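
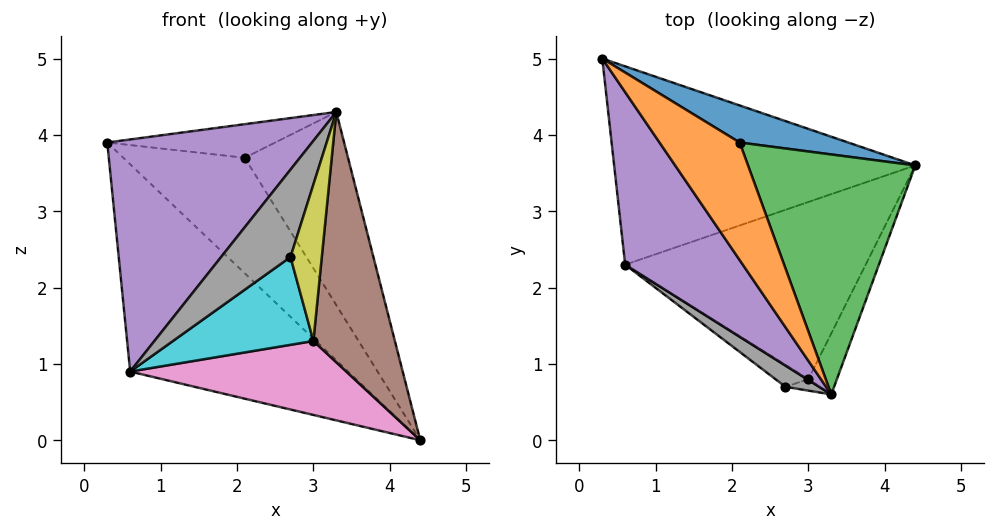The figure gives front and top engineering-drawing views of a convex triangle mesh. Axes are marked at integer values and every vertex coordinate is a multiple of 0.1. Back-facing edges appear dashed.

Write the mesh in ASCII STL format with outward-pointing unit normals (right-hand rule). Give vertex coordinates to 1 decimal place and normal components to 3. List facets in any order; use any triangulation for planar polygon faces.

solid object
 facet normal 0.524 0.811 0.260
  outer loop
   vertex 2.1 3.9 3.7
   vertex 4.4 3.6 0.0
   vertex 0.3 5.0 3.9
  endloop
 endfacet
 facet normal 0.265 0.265 0.927
  outer loop
   vertex 2.1 3.9 3.7
   vertex 0.3 5.0 3.9
   vertex 3.3 0.6 4.3
  endloop
 endfacet
 facet normal 0.800 0.376 0.467
  outer loop
   vertex 2.1 3.9 3.7
   vertex 3.3 0.6 4.3
   vertex 4.4 3.6 0.0
  endloop
 endfacet
 facet normal -0.380 0.668 -0.639
  outer loop
   vertex 0.6 2.3 0.9
   vertex 0.3 5.0 3.9
   vertex 4.4 3.6 0.0
  endloop
 endfacet
 facet normal -0.782 -0.500 0.372
  outer loop
   vertex 0.6 2.3 0.9
   vertex 3.3 0.6 4.3
   vertex 0.3 5.0 3.9
  endloop
 endfacet
 facet normal 0.865 -0.488 -0.119
  outer loop
   vertex 3.0 0.8 1.3
   vertex 4.4 3.6 0.0
   vertex 3.3 0.6 4.3
  endloop
 endfacet
 facet normal -0.087 -0.384 -0.919
  outer loop
   vertex 3.0 0.8 1.3
   vertex 0.6 2.3 0.9
   vertex 4.4 3.6 0.0
  endloop
 endfacet
 facet normal -0.673 -0.719 0.175
  outer loop
   vertex 2.7 0.7 2.4
   vertex 3.3 0.6 4.3
   vertex 0.6 2.3 0.9
  endloop
 endfacet
 facet normal 0.065 -0.995 -0.073
  outer loop
   vertex 2.7 0.7 2.4
   vertex 3.0 0.8 1.3
   vertex 3.3 0.6 4.3
  endloop
 endfacet
 facet normal -0.493 -0.844 -0.211
  outer loop
   vertex 2.7 0.7 2.4
   vertex 0.6 2.3 0.9
   vertex 3.0 0.8 1.3
  endloop
 endfacet
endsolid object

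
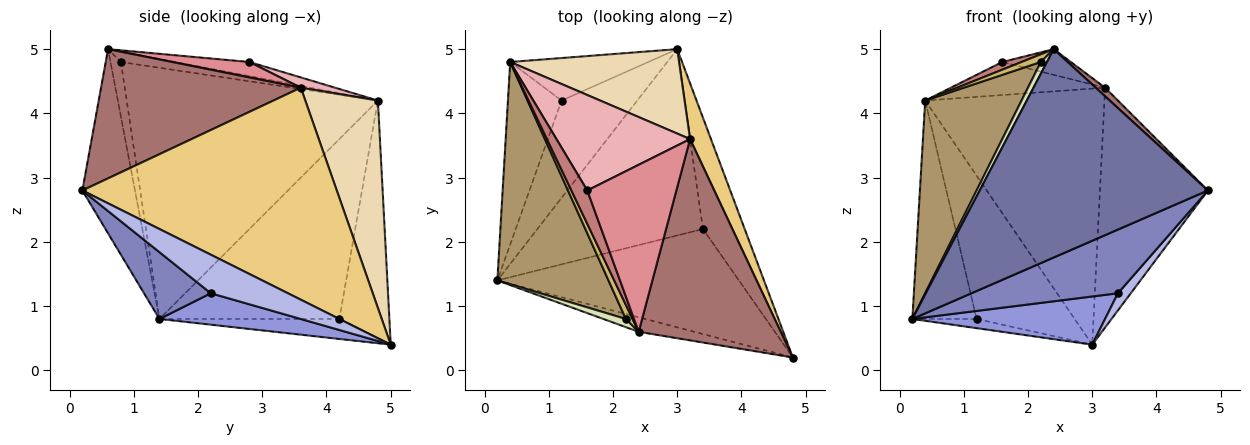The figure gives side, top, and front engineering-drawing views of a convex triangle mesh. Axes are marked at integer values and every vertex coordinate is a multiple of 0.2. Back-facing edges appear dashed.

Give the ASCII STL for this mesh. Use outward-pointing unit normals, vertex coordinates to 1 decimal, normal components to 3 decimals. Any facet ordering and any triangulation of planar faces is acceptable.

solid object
 facet normal -0.224 -0.972 -0.068
  outer loop
   vertex 2.4 0.6 5.0
   vertex 0.2 1.4 0.8
   vertex 4.8 0.2 2.8
  endloop
 endfacet
 facet normal 0.230 -0.505 -0.832
  outer loop
   vertex 3.4 2.2 1.2
   vertex 4.8 0.2 2.8
   vertex 0.2 1.4 0.8
  endloop
 endfacet
 facet normal 0.181 -0.246 -0.952
  outer loop
   vertex 3.4 2.2 1.2
   vertex 0.2 1.4 0.8
   vertex 3.0 5.0 0.4
  endloop
 endfacet
 facet normal 0.674 -0.112 -0.730
  outer loop
   vertex 3.4 2.2 1.2
   vertex 3.0 5.0 0.4
   vertex 4.8 0.2 2.8
  endloop
 endfacet
 facet normal -0.254 0.091 -0.963
  outer loop
   vertex 1.2 4.2 0.8
   vertex 3.0 5.0 0.4
   vertex 0.2 1.4 0.8
  endloop
 endfacet
 facet normal -0.907 0.324 -0.270
  outer loop
   vertex 1.2 4.2 0.8
   vertex 0.2 1.4 0.8
   vertex 0.4 4.8 4.2
  endloop
 endfacet
 facet normal -0.439 0.861 -0.255
  outer loop
   vertex 1.2 4.2 0.8
   vertex 0.4 4.8 4.2
   vertex 3.0 5.0 0.4
  endloop
 endfacet
 facet normal -0.812 -0.478 0.334
  outer loop
   vertex 2.2 0.8 4.8
   vertex 0.2 1.4 0.8
   vertex 2.4 0.6 5.0
  endloop
 endfacet
 facet normal -0.863 -0.331 0.382
  outer loop
   vertex 2.2 0.8 4.8
   vertex 0.4 4.8 4.2
   vertex 0.2 1.4 0.8
  endloop
 endfacet
 facet normal -0.805 -0.284 0.521
  outer loop
   vertex 2.2 0.8 4.8
   vertex 2.4 0.6 5.0
   vertex 0.4 4.8 4.2
  endloop
 endfacet
 facet normal 0.917 0.389 0.090
  outer loop
   vertex 3.2 3.6 4.4
   vertex 4.8 0.2 2.8
   vertex 3.0 5.0 0.4
  endloop
 endfacet
 facet normal 0.359 0.886 0.292
  outer loop
   vertex 3.2 3.6 4.4
   vertex 3.0 5.0 0.4
   vertex 0.4 4.8 4.2
  endloop
 endfacet
 facet normal 0.673 -0.031 0.739
  outer loop
   vertex 3.2 3.6 4.4
   vertex 2.4 0.6 5.0
   vertex 4.8 0.2 2.8
  endloop
 endfacet
 facet normal -0.653 -0.170 0.738
  outer loop
   vertex 1.6 2.8 4.8
   vertex 0.4 4.8 4.2
   vertex 2.4 0.6 5.0
  endloop
 endfacet
 facet normal 0.169 0.150 0.974
  outer loop
   vertex 1.6 2.8 4.8
   vertex 2.4 0.6 5.0
   vertex 3.2 3.6 4.4
  endloop
 endfacet
 facet normal 0.072 0.326 0.942
  outer loop
   vertex 1.6 2.8 4.8
   vertex 3.2 3.6 4.4
   vertex 0.4 4.8 4.2
  endloop
 endfacet
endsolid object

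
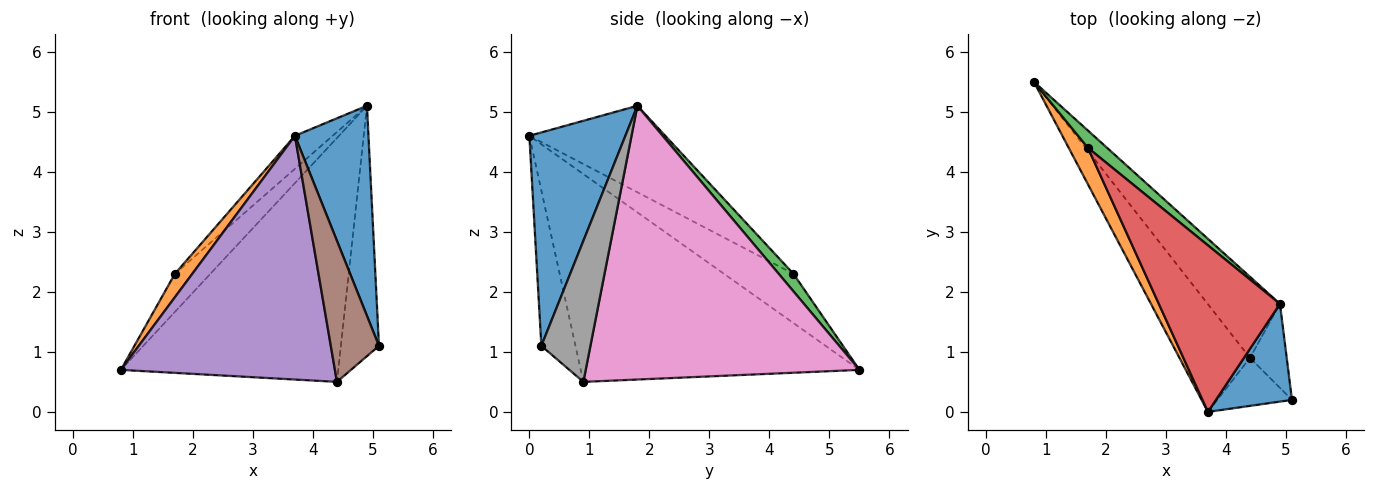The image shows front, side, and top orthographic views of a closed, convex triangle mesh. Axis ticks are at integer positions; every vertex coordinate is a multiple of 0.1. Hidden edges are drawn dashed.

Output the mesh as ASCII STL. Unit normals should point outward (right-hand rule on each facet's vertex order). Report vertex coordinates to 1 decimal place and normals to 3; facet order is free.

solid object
 facet normal 0.764 -0.585 0.272
  outer loop
   vertex 4.9 1.8 5.1
   vertex 3.7 0.0 4.6
   vertex 5.1 0.2 1.1
  endloop
 endfacet
 facet normal -0.907 -0.227 0.354
  outer loop
   vertex 1.7 4.4 2.3
   vertex 0.8 5.5 0.7
   vertex 3.7 0.0 4.6
  endloop
 endfacet
 facet normal 0.354 0.852 0.387
  outer loop
   vertex 1.7 4.4 2.3
   vertex 4.9 1.8 5.1
   vertex 0.8 5.5 0.7
  endloop
 endfacet
 facet normal -0.574 0.159 0.803
  outer loop
   vertex 1.7 4.4 2.3
   vertex 3.7 0.0 4.6
   vertex 4.9 1.8 5.1
  endloop
 endfacet
 facet normal -0.766 -0.588 -0.260
  outer loop
   vertex 4.4 0.9 0.5
   vertex 3.7 0.0 4.6
   vertex 0.8 5.5 0.7
  endloop
 endfacet
 facet normal -0.557 -0.786 -0.268
  outer loop
   vertex 4.4 0.9 0.5
   vertex 5.1 0.2 1.1
   vertex 3.7 0.0 4.6
  endloop
 endfacet
 facet normal 0.767 0.609 -0.203
  outer loop
   vertex 4.4 0.9 0.5
   vertex 0.8 5.5 0.7
   vertex 4.9 1.8 5.1
  endloop
 endfacet
 facet normal 0.774 0.601 -0.202
  outer loop
   vertex 4.4 0.9 0.5
   vertex 4.9 1.8 5.1
   vertex 5.1 0.2 1.1
  endloop
 endfacet
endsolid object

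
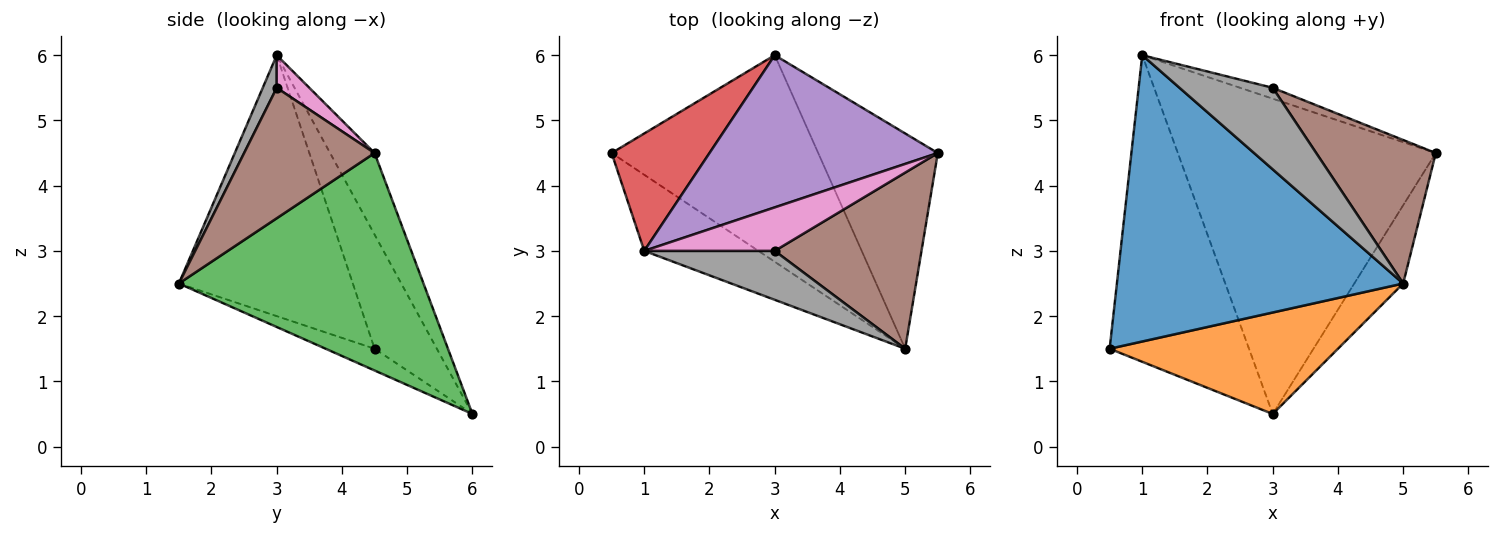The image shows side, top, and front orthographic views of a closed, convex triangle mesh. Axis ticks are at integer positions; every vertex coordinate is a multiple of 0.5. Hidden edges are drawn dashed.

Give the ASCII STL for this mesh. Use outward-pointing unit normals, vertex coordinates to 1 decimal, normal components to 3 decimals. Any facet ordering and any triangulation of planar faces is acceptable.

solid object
 facet normal -0.506 -0.833 -0.222
  outer loop
   vertex 1.0 3.0 6.0
   vertex 0.5 4.5 1.5
   vertex 5.0 1.5 2.5
  endloop
 endfacet
 facet normal -0.094 -0.439 -0.894
  outer loop
   vertex 3.0 6.0 0.5
   vertex 5.0 1.5 2.5
   vertex 0.5 4.5 1.5
  endloop
 endfacet
 facet normal 0.863 0.173 -0.475
  outer loop
   vertex 3.0 6.0 0.5
   vertex 5.5 4.5 4.5
   vertex 5.0 1.5 2.5
  endloop
 endfacet
 facet normal -0.385 0.862 0.330
  outer loop
   vertex 3.0 6.0 0.5
   vertex 0.5 4.5 1.5
   vertex 1.0 3.0 6.0
  endloop
 endfacet
 facet normal -0.153 0.890 0.430
  outer loop
   vertex 3.0 6.0 0.5
   vertex 1.0 3.0 6.0
   vertex 5.5 4.5 4.5
  endloop
 endfacet
 facet normal 0.567 -0.520 0.638
  outer loop
   vertex 3.0 3.0 5.5
   vertex 5.0 1.5 2.5
   vertex 5.5 4.5 4.5
  endloop
 endfacet
 facet normal 0.236 0.236 0.943
  outer loop
   vertex 3.0 3.0 5.5
   vertex 5.5 4.5 4.5
   vertex 1.0 3.0 6.0
  endloop
 endfacet
 facet normal 0.128 -0.850 0.510
  outer loop
   vertex 3.0 3.0 5.5
   vertex 1.0 3.0 6.0
   vertex 5.0 1.5 2.5
  endloop
 endfacet
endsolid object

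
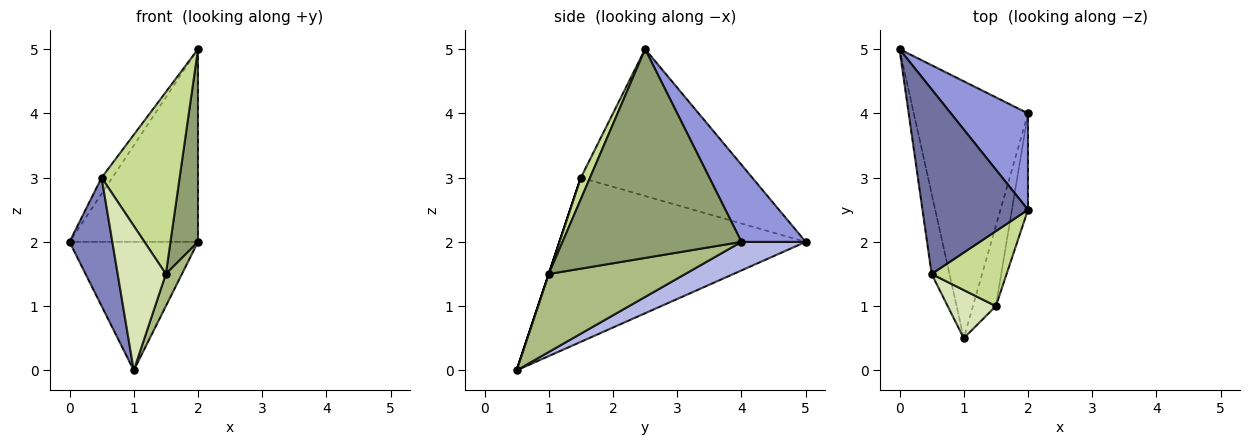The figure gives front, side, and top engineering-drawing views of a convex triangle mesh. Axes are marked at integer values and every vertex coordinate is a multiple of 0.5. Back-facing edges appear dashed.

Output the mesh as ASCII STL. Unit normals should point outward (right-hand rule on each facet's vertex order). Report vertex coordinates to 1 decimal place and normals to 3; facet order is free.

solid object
 facet normal -0.811 0.051 0.583
  outer loop
   vertex 0.5 1.5 3.0
   vertex 2.0 2.5 5.0
   vertex 0.0 5.0 2.0
  endloop
 endfacet
 facet normal -0.980 -0.170 -0.106
  outer loop
   vertex 0.5 1.5 3.0
   vertex 0.0 5.0 2.0
   vertex 1.0 0.5 0.0
  endloop
 endfacet
 facet normal 0.408 0.816 0.408
  outer loop
   vertex 2.0 4.0 2.0
   vertex 0.0 5.0 2.0
   vertex 2.0 2.5 5.0
  endloop
 endfacet
 facet normal 0.218 0.436 -0.873
  outer loop
   vertex 2.0 4.0 2.0
   vertex 1.0 0.5 0.0
   vertex 0.0 5.0 2.0
  endloop
 endfacet
 facet normal 0.986 -0.152 -0.076
  outer loop
   vertex 1.5 1.0 1.5
   vertex 2.0 4.0 2.0
   vertex 2.0 2.5 5.0
  endloop
 endfacet
 facet normal 0.953 -0.112 -0.280
  outer loop
   vertex 1.5 1.0 1.5
   vertex 1.0 0.5 0.0
   vertex 2.0 4.0 2.0
  endloop
 endfacet
 facet normal 0.108 -0.919 0.379
  outer loop
   vertex 1.5 1.0 1.5
   vertex 2.0 2.5 5.0
   vertex 0.5 1.5 3.0
  endloop
 endfacet
 facet normal 0.000 -0.949 0.316
  outer loop
   vertex 1.5 1.0 1.5
   vertex 0.5 1.5 3.0
   vertex 1.0 0.5 0.0
  endloop
 endfacet
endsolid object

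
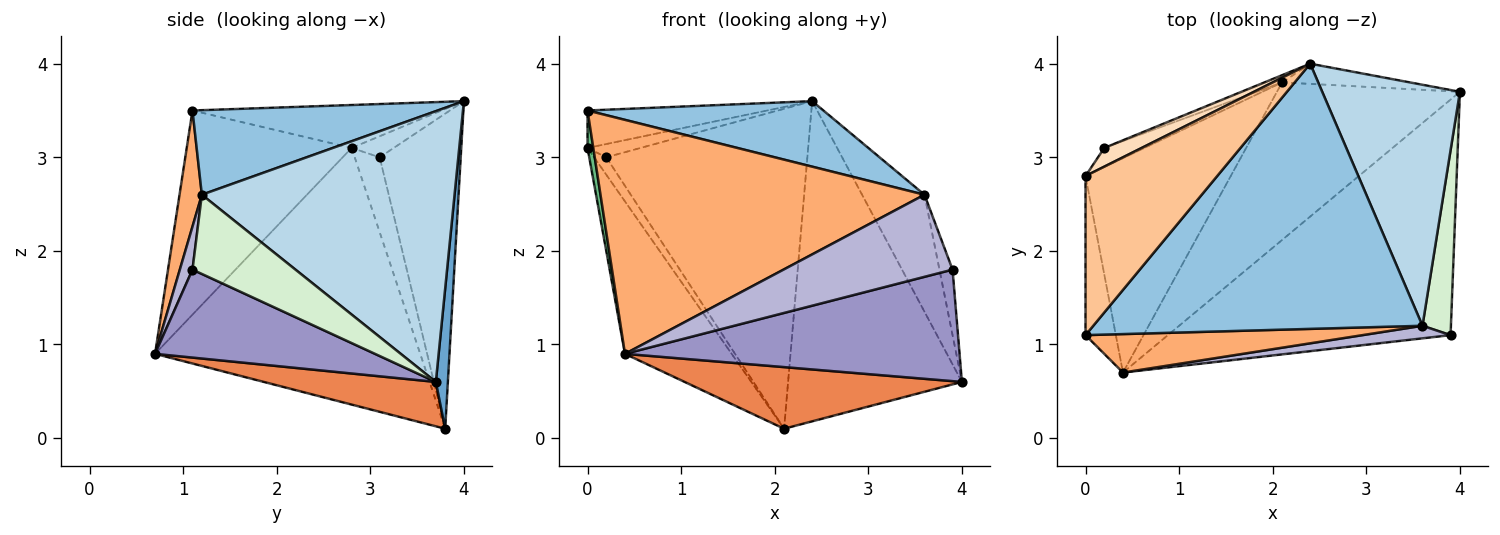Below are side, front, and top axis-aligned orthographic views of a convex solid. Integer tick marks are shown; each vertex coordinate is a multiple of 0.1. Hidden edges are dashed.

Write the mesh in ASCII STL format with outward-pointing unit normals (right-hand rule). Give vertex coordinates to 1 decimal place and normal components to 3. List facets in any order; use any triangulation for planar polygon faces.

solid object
 facet normal 0.069 0.996 -0.063
  outer loop
   vertex 2.1 3.8 0.1
   vertex 2.4 4.0 3.6
   vertex 4.0 3.7 0.6
  endloop
 endfacet
 facet normal 0.242 -0.233 0.942
  outer loop
   vertex 3.6 1.2 2.6
   vertex 2.4 4.0 3.6
   vertex 0.0 1.1 3.5
  endloop
 endfacet
 facet normal 0.870 0.215 0.443
  outer loop
   vertex 3.6 1.2 2.6
   vertex 4.0 3.7 0.6
   vertex 2.4 4.0 3.6
  endloop
 endfacet
 facet normal -0.374 0.927 -0.021
  outer loop
   vertex 0.2 3.1 3.0
   vertex 2.4 4.0 3.6
   vertex 2.1 3.8 0.1
  endloop
 endfacet
 facet normal 0.220 -0.355 -0.908
  outer loop
   vertex 0.4 0.7 0.9
   vertex 2.1 3.8 0.1
   vertex 4.0 3.7 0.6
  endloop
 endfacet
 facet normal 0.068 -0.984 0.162
  outer loop
   vertex 0.4 0.7 0.9
   vertex 3.6 1.2 2.6
   vertex 0.0 1.1 3.5
  endloop
 endfacet
 facet normal -0.302 0.218 0.928
  outer loop
   vertex 0.0 2.8 3.1
   vertex 0.0 1.1 3.5
   vertex 2.4 4.0 3.6
  endloop
 endfacet
 facet normal -0.417 0.525 0.742
  outer loop
   vertex 0.0 2.8 3.1
   vertex 2.4 4.0 3.6
   vertex 0.2 3.1 3.0
  endloop
 endfacet
 facet normal -0.989 -0.035 -0.147
  outer loop
   vertex 0.0 2.8 3.1
   vertex 0.4 0.7 0.9
   vertex 0.0 1.1 3.5
  endloop
 endfacet
 facet normal -0.809 0.395 -0.435
  outer loop
   vertex 0.0 2.8 3.1
   vertex 0.2 3.1 3.0
   vertex 2.1 3.8 0.1
  endloop
 endfacet
 facet normal -0.821 0.330 -0.465
  outer loop
   vertex 0.0 2.8 3.1
   vertex 2.1 3.8 0.1
   vertex 0.4 0.7 0.9
  endloop
 endfacet
 facet normal 0.934 0.119 0.336
  outer loop
   vertex 3.9 1.1 1.8
   vertex 4.0 3.7 0.6
   vertex 3.6 1.2 2.6
  endloop
 endfacet
 facet normal 0.271 -0.412 -0.870
  outer loop
   vertex 3.9 1.1 1.8
   vertex 0.4 0.7 0.9
   vertex 4.0 3.7 0.6
  endloop
 endfacet
 facet normal 0.074 -0.986 0.151
  outer loop
   vertex 3.9 1.1 1.8
   vertex 3.6 1.2 2.6
   vertex 0.4 0.7 0.9
  endloop
 endfacet
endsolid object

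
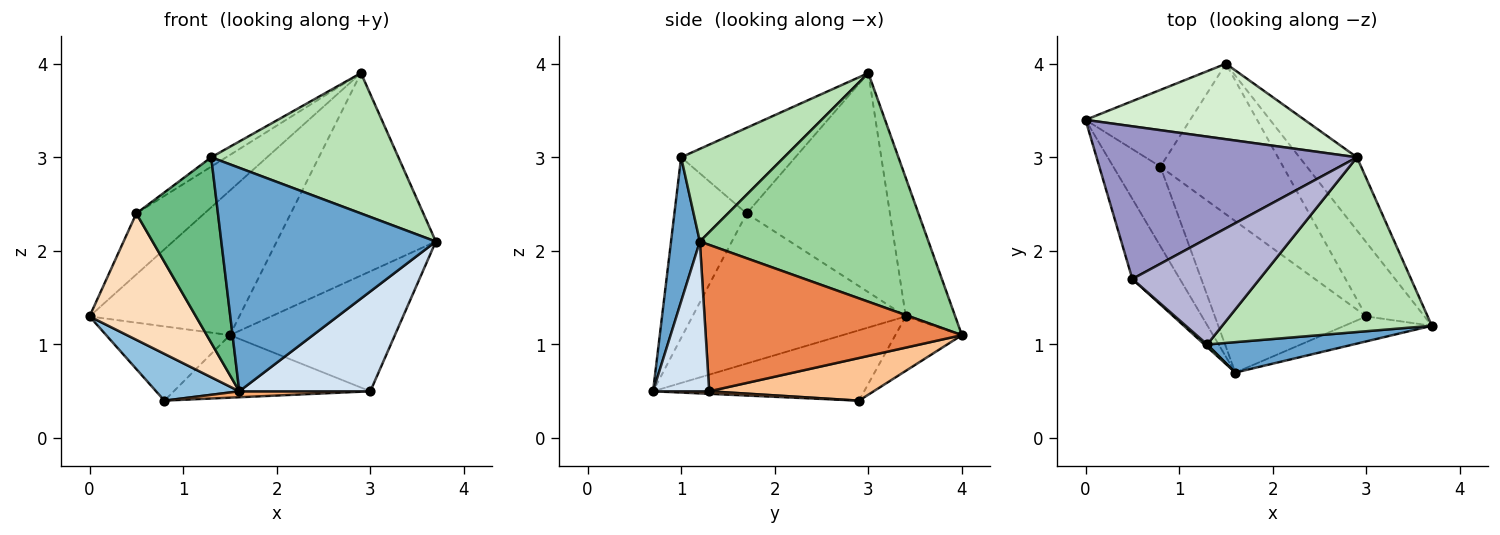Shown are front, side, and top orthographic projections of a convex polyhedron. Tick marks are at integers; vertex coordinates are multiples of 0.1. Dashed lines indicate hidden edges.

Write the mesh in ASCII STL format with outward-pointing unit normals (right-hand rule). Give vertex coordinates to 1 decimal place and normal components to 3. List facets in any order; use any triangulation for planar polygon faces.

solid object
 facet normal 0.132 -0.982 0.134
  outer loop
   vertex 1.3 1.0 3.0
   vertex 1.6 0.7 0.5
   vertex 3.7 1.2 2.1
  endloop
 endfacet
 facet normal -0.790 -0.311 -0.529
  outer loop
   vertex 0.8 2.9 0.4
   vertex 1.6 0.7 0.5
   vertex 0.0 3.4 1.3
  endloop
 endfacet
 facet normal -0.350 0.651 -0.673
  outer loop
   vertex 0.8 2.9 0.4
   vertex 0.0 3.4 1.3
   vertex 1.5 4.0 1.1
  endloop
 endfacet
 facet normal 0.384 -0.896 -0.224
  outer loop
   vertex 3.0 1.3 0.5
   vertex 3.7 1.2 2.1
   vertex 1.6 0.7 0.5
  endloop
 endfacet
 facet normal 0.797 0.513 -0.317
  outer loop
   vertex 3.0 1.3 0.5
   vertex 1.5 4.0 1.1
   vertex 3.7 1.2 2.1
  endloop
 endfacet
 facet normal 0.017 -0.039 -0.999
  outer loop
   vertex 3.0 1.3 0.5
   vertex 1.6 0.7 0.5
   vertex 0.8 2.9 0.4
  endloop
 endfacet
 facet normal 0.306 0.365 -0.879
  outer loop
   vertex 3.0 1.3 0.5
   vertex 0.8 2.9 0.4
   vertex 1.5 4.0 1.1
  endloop
 endfacet
 facet normal -0.861 -0.430 -0.272
  outer loop
   vertex 0.5 1.7 2.4
   vertex 0.0 3.4 1.3
   vertex 1.6 0.7 0.5
  endloop
 endfacet
 facet normal -0.663 -0.749 0.010
  outer loop
   vertex 0.5 1.7 2.4
   vertex 1.6 0.7 0.5
   vertex 1.3 1.0 3.0
  endloop
 endfacet
 facet normal 0.804 0.559 -0.202
  outer loop
   vertex 2.9 3.0 3.9
   vertex 3.7 1.2 2.1
   vertex 1.5 4.0 1.1
  endloop
 endfacet
 facet normal 0.326 -0.592 0.737
  outer loop
   vertex 2.9 3.0 3.9
   vertex 1.3 1.0 3.0
   vertex 3.7 1.2 2.1
  endloop
 endfacet
 facet normal -0.281 0.851 0.444
  outer loop
   vertex 2.9 3.0 3.9
   vertex 1.5 4.0 1.1
   vertex 0.0 3.4 1.3
  endloop
 endfacet
 facet normal -0.616 0.292 0.732
  outer loop
   vertex 2.9 3.0 3.9
   vertex 0.0 3.4 1.3
   vertex 0.5 1.7 2.4
  endloop
 endfacet
 facet normal -0.557 0.073 0.827
  outer loop
   vertex 2.9 3.0 3.9
   vertex 0.5 1.7 2.4
   vertex 1.3 1.0 3.0
  endloop
 endfacet
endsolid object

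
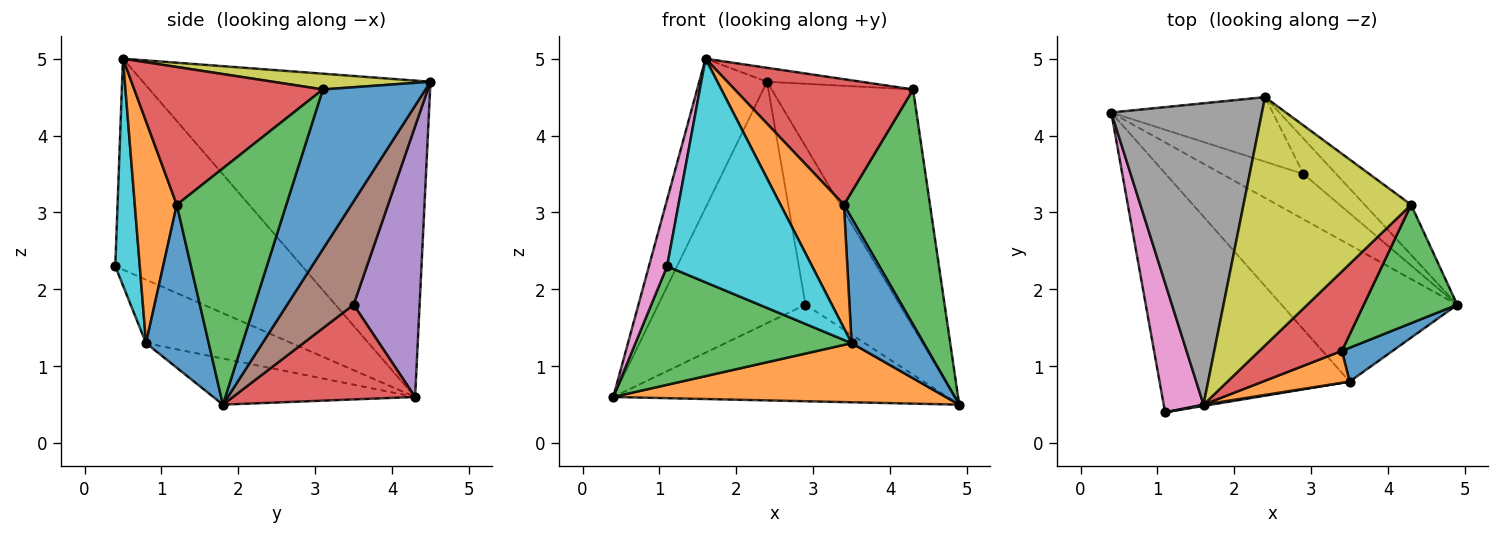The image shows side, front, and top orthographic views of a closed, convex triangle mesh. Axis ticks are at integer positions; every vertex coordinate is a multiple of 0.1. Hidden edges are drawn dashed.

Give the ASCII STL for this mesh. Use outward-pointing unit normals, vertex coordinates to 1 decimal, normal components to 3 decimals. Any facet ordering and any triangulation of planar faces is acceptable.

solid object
 facet normal 0.579 0.798 -0.168
  outer loop
   vertex 4.3 3.1 4.6
   vertex 4.9 1.8 0.5
   vertex 2.4 4.5 4.7
  endloop
 endfacet
 facet normal -0.234 -0.386 -0.892
  outer loop
   vertex 3.5 0.8 1.3
   vertex 0.4 4.3 0.6
   vertex 4.9 1.8 0.5
  endloop
 endfacet
 facet normal -0.287 -0.426 -0.858
  outer loop
   vertex 3.5 0.8 1.3
   vertex 1.1 0.4 2.3
   vertex 0.4 4.3 0.6
  endloop
 endfacet
 facet normal 0.443 0.812 -0.381
  outer loop
   vertex 2.9 3.5 1.8
   vertex 4.9 1.8 0.5
   vertex 0.4 4.3 0.6
  endloop
 endfacet
 facet normal 0.397 0.886 -0.237
  outer loop
   vertex 2.9 3.5 1.8
   vertex 0.4 4.3 0.6
   vertex 2.4 4.5 4.7
  endloop
 endfacet
 facet normal 0.567 0.804 -0.180
  outer loop
   vertex 2.9 3.5 1.8
   vertex 2.4 4.5 4.7
   vertex 4.9 1.8 0.5
  endloop
 endfacet
 facet normal -0.978 -0.095 0.185
  outer loop
   vertex 1.6 0.5 5.0
   vertex 0.4 4.3 0.6
   vertex 1.1 0.4 2.3
  endloop
 endfacet
 facet normal -0.883 0.208 0.421
  outer loop
   vertex 1.6 0.5 5.0
   vertex 2.4 4.5 4.7
   vertex 0.4 4.3 0.6
  endloop
 endfacet
 facet normal 0.093 0.056 0.994
  outer loop
   vertex 1.6 0.5 5.0
   vertex 4.3 3.1 4.6
   vertex 2.4 4.5 4.7
  endloop
 endfacet
 facet normal 0.167 -0.986 0.006
  outer loop
   vertex 1.6 0.5 5.0
   vertex 1.1 0.4 2.3
   vertex 3.5 0.8 1.3
  endloop
 endfacet
 facet normal 0.643 -0.740 0.200
  outer loop
   vertex 3.4 1.2 3.1
   vertex 3.5 0.8 1.3
   vertex 4.9 1.8 0.5
  endloop
 endfacet
 facet normal 0.540 -0.815 0.211
  outer loop
   vertex 3.4 1.2 3.1
   vertex 1.6 0.5 5.0
   vertex 3.5 0.8 1.3
  endloop
 endfacet
 facet normal 0.751 -0.590 0.297
  outer loop
   vertex 3.4 1.2 3.1
   vertex 4.9 1.8 0.5
   vertex 4.3 3.1 4.6
  endloop
 endfacet
 facet normal 0.666 -0.630 0.399
  outer loop
   vertex 3.4 1.2 3.1
   vertex 4.3 3.1 4.6
   vertex 1.6 0.5 5.0
  endloop
 endfacet
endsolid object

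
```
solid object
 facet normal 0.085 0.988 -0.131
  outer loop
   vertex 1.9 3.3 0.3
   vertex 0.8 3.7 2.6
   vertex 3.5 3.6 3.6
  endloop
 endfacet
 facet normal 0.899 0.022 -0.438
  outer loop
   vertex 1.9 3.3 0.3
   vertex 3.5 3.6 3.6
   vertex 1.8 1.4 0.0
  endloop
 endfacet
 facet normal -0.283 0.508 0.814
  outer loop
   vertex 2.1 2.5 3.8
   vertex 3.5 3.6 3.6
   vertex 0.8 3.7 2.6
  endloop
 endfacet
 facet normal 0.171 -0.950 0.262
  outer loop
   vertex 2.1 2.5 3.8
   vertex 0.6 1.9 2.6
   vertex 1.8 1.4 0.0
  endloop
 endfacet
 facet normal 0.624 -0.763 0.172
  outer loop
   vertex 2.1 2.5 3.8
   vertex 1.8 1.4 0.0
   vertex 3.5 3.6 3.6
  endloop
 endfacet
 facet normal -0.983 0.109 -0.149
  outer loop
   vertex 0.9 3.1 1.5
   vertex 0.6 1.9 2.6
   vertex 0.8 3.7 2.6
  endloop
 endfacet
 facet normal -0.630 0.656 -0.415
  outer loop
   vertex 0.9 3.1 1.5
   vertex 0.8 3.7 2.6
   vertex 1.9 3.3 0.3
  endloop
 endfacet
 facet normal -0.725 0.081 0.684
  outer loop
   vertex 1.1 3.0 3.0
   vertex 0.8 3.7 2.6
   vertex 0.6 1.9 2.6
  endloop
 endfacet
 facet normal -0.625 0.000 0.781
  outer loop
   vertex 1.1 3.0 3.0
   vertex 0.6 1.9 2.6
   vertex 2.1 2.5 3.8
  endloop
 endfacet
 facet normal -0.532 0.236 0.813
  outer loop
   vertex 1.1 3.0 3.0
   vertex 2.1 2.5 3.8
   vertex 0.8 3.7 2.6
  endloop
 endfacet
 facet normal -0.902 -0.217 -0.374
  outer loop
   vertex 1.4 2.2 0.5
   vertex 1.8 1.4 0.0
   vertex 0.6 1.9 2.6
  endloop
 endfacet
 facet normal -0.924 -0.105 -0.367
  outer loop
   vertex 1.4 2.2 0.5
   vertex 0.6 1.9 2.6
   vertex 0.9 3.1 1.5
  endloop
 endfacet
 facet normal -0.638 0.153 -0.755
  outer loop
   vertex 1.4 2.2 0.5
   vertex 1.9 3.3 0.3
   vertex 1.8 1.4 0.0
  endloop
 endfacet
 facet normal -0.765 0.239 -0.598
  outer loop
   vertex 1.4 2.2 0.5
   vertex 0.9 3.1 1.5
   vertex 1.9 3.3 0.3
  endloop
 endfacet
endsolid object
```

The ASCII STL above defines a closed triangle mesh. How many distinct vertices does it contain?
9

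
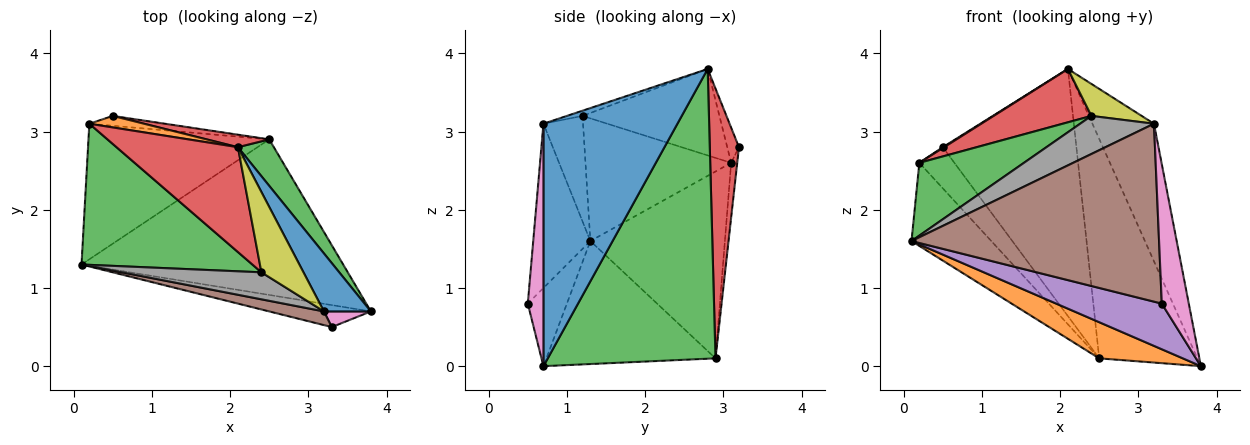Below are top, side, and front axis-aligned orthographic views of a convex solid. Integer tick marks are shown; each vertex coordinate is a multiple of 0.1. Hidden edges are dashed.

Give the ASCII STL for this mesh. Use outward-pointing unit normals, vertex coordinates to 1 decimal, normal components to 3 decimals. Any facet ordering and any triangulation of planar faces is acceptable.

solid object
 facet normal 0.895 0.411 0.173
  outer loop
   vertex 3.2 0.7 3.1
   vertex 3.8 0.7 0.0
   vertex 2.1 2.8 3.8
  endloop
 endfacet
 facet normal -0.416 -0.206 -0.886
  outer loop
   vertex 2.5 2.9 0.1
   vertex 3.8 0.7 0.0
   vertex 0.1 1.3 1.6
  endloop
 endfacet
 facet normal 0.858 0.502 0.106
  outer loop
   vertex 2.5 2.9 0.1
   vertex 2.1 2.8 3.8
   vertex 3.8 0.7 0.0
  endloop
 endfacet
 facet normal 0.213 0.976 0.049
  outer loop
   vertex 2.5 2.9 0.1
   vertex 0.5 3.2 2.8
   vertex 2.1 2.8 3.8
  endloop
 endfacet
 facet normal -0.317 -0.855 -0.412
  outer loop
   vertex 3.3 0.5 0.8
   vertex 0.1 1.3 1.6
   vertex 3.8 0.7 0.0
  endloop
 endfacet
 facet normal -0.224 -0.972 0.075
  outer loop
   vertex 3.3 0.5 0.8
   vertex 3.2 0.7 3.1
   vertex 0.1 1.3 1.6
  endloop
 endfacet
 facet normal 0.499 -0.861 0.097
  outer loop
   vertex 3.3 0.5 0.8
   vertex 3.8 0.7 0.0
   vertex 3.2 0.7 3.1
  endloop
 endfacet
 facet normal -0.401 -0.747 0.530
  outer loop
   vertex 2.4 1.2 3.2
   vertex 0.1 1.3 1.6
   vertex 3.2 0.7 3.1
  endloop
 endfacet
 facet normal -0.114 -0.368 0.923
  outer loop
   vertex 2.4 1.2 3.2
   vertex 3.2 0.7 3.1
   vertex 2.1 2.8 3.8
  endloop
 endfacet
 facet normal -0.661 0.392 -0.640
  outer loop
   vertex 0.2 3.1 2.6
   vertex 2.5 2.9 0.1
   vertex 0.1 1.3 1.6
  endloop
 endfacet
 facet normal -0.166 0.959 -0.230
  outer loop
   vertex 0.2 3.1 2.6
   vertex 0.5 3.2 2.8
   vertex 2.5 2.9 0.1
  endloop
 endfacet
 facet normal -0.540 -0.060 0.840
  outer loop
   vertex 0.2 3.1 2.6
   vertex 2.1 2.8 3.8
   vertex 0.5 3.2 2.8
  endloop
 endfacet
 facet normal -0.538 -0.386 0.749
  outer loop
   vertex 0.2 3.1 2.6
   vertex 0.1 1.3 1.6
   vertex 2.4 1.2 3.2
  endloop
 endfacet
 facet normal -0.536 -0.383 0.753
  outer loop
   vertex 0.2 3.1 2.6
   vertex 2.4 1.2 3.2
   vertex 2.1 2.8 3.8
  endloop
 endfacet
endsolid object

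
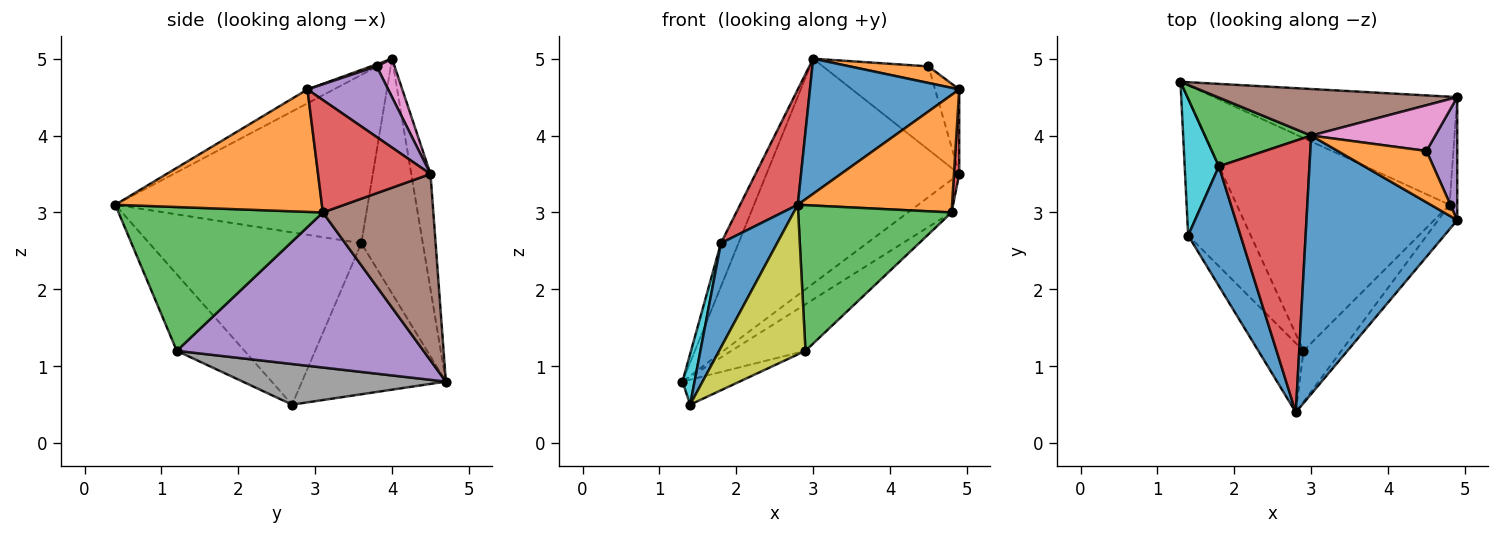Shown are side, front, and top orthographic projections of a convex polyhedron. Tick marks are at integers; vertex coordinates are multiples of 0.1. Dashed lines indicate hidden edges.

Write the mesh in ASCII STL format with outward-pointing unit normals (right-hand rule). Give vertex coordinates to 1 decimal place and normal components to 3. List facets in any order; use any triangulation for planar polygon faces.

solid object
 facet normal -0.081 -0.462 0.883
  outer loop
   vertex 3.0 4.0 5.0
   vertex 2.8 0.4 3.1
   vertex 4.9 2.9 4.6
  endloop
 endfacet
 facet normal 0.022 -0.307 0.951
  outer loop
   vertex 4.5 3.8 4.9
   vertex 3.0 4.0 5.0
   vertex 4.9 2.9 4.6
  endloop
 endfacet
 facet normal -0.882 0.252 0.399
  outer loop
   vertex 1.8 3.6 2.6
   vertex 3.0 4.0 5.0
   vertex 1.3 4.7 0.8
  endloop
 endfacet
 facet normal -0.863 -0.197 0.465
  outer loop
   vertex 1.8 3.6 2.6
   vertex 2.8 0.4 3.1
   vertex 3.0 4.0 5.0
  endloop
 endfacet
 facet normal 0.884 0.265 0.385
  outer loop
   vertex 4.9 4.5 3.5
   vertex 4.5 3.8 4.9
   vertex 4.9 2.9 4.6
  endloop
 endfacet
 facet normal -0.097 0.975 0.202
  outer loop
   vertex 4.9 4.5 3.5
   vertex 1.3 4.7 0.8
   vertex 3.0 4.0 5.0
  endloop
 endfacet
 facet normal 0.147 0.867 0.476
  outer loop
   vertex 4.9 4.5 3.5
   vertex 3.0 4.0 5.0
   vertex 4.5 3.8 4.9
  endloop
 endfacet
 facet normal 0.538 0.151 -0.829
  outer loop
   vertex 1.4 2.7 0.5
   vertex 1.3 4.7 0.8
   vertex 2.9 1.2 1.2
  endloop
 endfacet
 facet normal -0.580 -0.739 -0.342
  outer loop
   vertex 1.4 2.7 0.5
   vertex 2.9 1.2 1.2
   vertex 2.8 0.4 3.1
  endloop
 endfacet
 facet normal -0.972 -0.082 0.220
  outer loop
   vertex 1.4 2.7 0.5
   vertex 1.8 3.6 2.6
   vertex 1.3 4.7 0.8
  endloop
 endfacet
 facet normal -0.927 -0.246 0.282
  outer loop
   vertex 1.4 2.7 0.5
   vertex 2.8 0.4 3.1
   vertex 1.8 3.6 2.6
  endloop
 endfacet
 facet normal 0.795 -0.594 -0.124
  outer loop
   vertex 4.8 3.1 3.0
   vertex 4.9 2.9 4.6
   vertex 2.8 0.4 3.1
  endloop
 endfacet
 facet normal 0.783 -0.587 -0.206
  outer loop
   vertex 4.8 3.1 3.0
   vertex 2.8 0.4 3.1
   vertex 2.9 1.2 1.2
  endloop
 endfacet
 facet normal 0.997 -0.047 -0.068
  outer loop
   vertex 4.8 3.1 3.0
   vertex 4.9 4.5 3.5
   vertex 4.9 2.9 4.6
  endloop
 endfacet
 facet normal 0.580 0.174 -0.796
  outer loop
   vertex 4.8 3.1 3.0
   vertex 2.9 1.2 1.2
   vertex 1.3 4.7 0.8
  endloop
 endfacet
 facet normal 0.592 0.233 -0.772
  outer loop
   vertex 4.8 3.1 3.0
   vertex 1.3 4.7 0.8
   vertex 4.9 4.5 3.5
  endloop
 endfacet
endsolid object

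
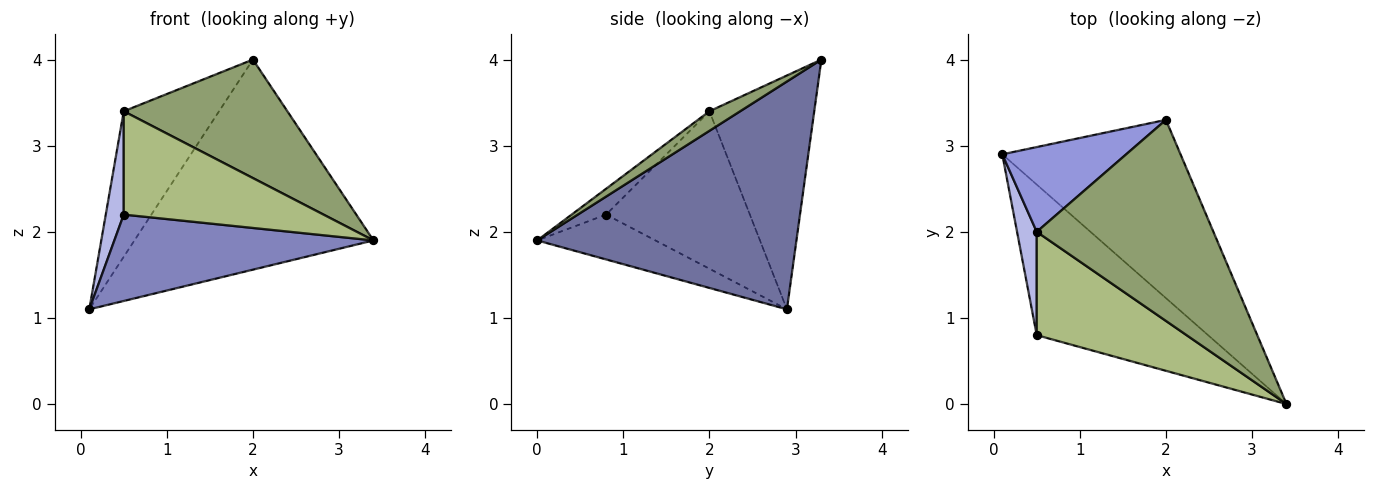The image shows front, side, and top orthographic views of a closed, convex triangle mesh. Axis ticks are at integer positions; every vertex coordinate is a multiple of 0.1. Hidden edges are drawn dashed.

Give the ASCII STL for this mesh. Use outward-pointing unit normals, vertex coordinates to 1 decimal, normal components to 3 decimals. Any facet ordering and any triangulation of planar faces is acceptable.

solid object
 facet normal 0.637 0.588 -0.499
  outer loop
   vertex 2.0 3.3 4.0
   vertex 3.4 0.0 1.9
   vertex 0.1 2.9 1.1
  endloop
 endfacet
 facet normal -0.221 -0.485 -0.846
  outer loop
   vertex 0.5 0.8 2.2
   vertex 0.1 2.9 1.1
   vertex 3.4 0.0 1.9
  endloop
 endfacet
 facet normal -0.689 0.626 0.365
  outer loop
   vertex 0.5 2.0 3.4
   vertex 2.0 3.3 4.0
   vertex 0.1 2.9 1.1
  endloop
 endfacet
 facet normal -0.985 -0.123 0.123
  outer loop
   vertex 0.5 2.0 3.4
   vertex 0.1 2.9 1.1
   vertex 0.5 0.8 2.2
  endloop
 endfacet
 facet normal 0.095 -0.505 0.858
  outer loop
   vertex 0.5 2.0 3.4
   vertex 3.4 0.0 1.9
   vertex 2.0 3.3 4.0
  endloop
 endfacet
 facet normal -0.121 -0.702 0.702
  outer loop
   vertex 0.5 2.0 3.4
   vertex 0.5 0.8 2.2
   vertex 3.4 0.0 1.9
  endloop
 endfacet
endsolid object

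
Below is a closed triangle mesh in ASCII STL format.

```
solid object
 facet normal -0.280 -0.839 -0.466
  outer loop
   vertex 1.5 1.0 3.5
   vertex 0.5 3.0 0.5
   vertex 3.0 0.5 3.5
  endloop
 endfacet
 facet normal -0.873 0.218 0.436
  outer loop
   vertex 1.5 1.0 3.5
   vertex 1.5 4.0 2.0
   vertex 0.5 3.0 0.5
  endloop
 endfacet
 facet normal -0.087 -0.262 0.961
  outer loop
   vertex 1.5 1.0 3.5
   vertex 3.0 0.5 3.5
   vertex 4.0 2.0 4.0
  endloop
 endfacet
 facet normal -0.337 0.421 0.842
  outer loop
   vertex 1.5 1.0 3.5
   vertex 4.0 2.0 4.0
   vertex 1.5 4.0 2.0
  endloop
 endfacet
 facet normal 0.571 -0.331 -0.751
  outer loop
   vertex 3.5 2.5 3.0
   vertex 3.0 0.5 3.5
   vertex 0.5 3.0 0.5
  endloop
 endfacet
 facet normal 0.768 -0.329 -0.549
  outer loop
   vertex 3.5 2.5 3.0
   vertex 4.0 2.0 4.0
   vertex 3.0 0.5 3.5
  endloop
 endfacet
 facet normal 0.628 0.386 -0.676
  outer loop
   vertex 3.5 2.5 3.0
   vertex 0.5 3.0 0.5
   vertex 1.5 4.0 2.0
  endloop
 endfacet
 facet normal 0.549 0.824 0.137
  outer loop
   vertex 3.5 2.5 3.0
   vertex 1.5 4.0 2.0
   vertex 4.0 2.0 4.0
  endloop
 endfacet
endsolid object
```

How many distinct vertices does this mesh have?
6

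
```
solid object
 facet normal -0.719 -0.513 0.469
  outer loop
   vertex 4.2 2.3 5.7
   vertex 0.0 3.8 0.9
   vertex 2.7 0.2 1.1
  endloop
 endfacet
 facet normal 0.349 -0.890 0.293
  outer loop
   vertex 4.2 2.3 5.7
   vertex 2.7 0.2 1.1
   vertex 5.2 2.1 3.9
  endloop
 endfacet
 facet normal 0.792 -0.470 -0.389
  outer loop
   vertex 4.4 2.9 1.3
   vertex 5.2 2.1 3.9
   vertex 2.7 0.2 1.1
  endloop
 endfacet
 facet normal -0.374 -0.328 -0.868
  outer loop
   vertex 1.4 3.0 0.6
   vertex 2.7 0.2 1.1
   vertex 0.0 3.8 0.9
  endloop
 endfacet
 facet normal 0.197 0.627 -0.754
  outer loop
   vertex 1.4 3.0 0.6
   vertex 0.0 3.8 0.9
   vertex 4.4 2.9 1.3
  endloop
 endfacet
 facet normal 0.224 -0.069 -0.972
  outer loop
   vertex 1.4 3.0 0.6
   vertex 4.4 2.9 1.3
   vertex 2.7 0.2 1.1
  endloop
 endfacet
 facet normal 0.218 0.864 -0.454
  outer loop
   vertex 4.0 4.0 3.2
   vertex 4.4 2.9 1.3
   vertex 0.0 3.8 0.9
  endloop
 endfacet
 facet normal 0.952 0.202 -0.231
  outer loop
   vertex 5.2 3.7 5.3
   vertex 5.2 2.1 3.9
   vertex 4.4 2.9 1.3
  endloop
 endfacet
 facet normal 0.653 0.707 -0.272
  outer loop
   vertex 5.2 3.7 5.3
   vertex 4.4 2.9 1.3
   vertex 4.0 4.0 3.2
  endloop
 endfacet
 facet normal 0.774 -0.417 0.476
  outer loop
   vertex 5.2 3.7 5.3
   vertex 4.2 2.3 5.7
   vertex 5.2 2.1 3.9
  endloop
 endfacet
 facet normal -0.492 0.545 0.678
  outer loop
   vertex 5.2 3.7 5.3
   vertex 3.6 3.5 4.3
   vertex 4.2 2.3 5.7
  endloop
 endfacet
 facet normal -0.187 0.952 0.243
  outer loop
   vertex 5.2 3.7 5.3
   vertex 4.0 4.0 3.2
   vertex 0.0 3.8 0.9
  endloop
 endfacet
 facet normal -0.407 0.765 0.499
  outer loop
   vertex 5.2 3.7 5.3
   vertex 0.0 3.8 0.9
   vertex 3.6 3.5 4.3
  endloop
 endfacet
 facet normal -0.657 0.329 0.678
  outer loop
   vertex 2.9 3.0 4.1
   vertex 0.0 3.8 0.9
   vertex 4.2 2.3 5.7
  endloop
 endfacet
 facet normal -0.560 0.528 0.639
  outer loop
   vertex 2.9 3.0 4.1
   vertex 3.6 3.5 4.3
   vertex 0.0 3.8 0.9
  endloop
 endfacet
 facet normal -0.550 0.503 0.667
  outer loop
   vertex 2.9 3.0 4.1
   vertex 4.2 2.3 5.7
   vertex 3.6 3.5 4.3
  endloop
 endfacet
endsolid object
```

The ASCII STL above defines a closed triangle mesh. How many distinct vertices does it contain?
10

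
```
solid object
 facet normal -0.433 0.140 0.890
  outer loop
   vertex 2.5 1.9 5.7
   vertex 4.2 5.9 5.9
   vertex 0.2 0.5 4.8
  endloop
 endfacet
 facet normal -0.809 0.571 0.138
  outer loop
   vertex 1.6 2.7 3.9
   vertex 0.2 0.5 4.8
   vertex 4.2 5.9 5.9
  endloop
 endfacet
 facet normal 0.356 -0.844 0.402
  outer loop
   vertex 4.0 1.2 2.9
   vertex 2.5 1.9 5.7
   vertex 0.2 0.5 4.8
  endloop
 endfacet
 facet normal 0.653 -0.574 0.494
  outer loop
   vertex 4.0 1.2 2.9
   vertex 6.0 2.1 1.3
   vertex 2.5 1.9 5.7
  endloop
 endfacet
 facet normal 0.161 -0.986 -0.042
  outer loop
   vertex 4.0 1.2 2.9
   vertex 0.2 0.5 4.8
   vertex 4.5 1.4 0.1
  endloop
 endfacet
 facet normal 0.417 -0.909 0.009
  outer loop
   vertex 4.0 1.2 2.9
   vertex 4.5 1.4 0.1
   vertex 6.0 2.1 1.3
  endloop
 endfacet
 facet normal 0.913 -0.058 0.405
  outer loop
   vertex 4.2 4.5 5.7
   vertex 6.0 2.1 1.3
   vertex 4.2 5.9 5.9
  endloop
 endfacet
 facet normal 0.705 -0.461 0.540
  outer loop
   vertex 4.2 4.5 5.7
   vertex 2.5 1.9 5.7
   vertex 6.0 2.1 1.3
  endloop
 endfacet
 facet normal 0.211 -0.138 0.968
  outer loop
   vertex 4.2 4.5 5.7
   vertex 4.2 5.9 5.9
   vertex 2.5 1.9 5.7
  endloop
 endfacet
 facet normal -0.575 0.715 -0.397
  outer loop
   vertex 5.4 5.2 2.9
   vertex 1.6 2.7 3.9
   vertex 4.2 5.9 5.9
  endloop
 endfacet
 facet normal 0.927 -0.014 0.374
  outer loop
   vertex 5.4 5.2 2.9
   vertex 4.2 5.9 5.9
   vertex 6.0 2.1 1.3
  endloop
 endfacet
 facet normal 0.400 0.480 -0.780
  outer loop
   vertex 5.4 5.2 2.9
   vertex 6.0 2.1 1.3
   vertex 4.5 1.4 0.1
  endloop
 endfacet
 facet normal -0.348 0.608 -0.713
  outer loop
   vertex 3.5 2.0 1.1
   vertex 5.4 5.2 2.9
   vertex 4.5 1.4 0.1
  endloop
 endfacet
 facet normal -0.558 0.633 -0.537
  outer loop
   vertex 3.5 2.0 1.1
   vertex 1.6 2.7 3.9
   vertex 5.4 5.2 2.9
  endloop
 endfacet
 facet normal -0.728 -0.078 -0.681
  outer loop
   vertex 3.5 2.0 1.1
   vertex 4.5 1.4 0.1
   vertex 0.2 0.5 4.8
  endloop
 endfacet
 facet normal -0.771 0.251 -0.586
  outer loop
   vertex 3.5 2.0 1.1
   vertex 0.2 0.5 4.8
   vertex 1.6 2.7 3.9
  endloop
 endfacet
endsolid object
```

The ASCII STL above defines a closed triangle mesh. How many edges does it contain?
24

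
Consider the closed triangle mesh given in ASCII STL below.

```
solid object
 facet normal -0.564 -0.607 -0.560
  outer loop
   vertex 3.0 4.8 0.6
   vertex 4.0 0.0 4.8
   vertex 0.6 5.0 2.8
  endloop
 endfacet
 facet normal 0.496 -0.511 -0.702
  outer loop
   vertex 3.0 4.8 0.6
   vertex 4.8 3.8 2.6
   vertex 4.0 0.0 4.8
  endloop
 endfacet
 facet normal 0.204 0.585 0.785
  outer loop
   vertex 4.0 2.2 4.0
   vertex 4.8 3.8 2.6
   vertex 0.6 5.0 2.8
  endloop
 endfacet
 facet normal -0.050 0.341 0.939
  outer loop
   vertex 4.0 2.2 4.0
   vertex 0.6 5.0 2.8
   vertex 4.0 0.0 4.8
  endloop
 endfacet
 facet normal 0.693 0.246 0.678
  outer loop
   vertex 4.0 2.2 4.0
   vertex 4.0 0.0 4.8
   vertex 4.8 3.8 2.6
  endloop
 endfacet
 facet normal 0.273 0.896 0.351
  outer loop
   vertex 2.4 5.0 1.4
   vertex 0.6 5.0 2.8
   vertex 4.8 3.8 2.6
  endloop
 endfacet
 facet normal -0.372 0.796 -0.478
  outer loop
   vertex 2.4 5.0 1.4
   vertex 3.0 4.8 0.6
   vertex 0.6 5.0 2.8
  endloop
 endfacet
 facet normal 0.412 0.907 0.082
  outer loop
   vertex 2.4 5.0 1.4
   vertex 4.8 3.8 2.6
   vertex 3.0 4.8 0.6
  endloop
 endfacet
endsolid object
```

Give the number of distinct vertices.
6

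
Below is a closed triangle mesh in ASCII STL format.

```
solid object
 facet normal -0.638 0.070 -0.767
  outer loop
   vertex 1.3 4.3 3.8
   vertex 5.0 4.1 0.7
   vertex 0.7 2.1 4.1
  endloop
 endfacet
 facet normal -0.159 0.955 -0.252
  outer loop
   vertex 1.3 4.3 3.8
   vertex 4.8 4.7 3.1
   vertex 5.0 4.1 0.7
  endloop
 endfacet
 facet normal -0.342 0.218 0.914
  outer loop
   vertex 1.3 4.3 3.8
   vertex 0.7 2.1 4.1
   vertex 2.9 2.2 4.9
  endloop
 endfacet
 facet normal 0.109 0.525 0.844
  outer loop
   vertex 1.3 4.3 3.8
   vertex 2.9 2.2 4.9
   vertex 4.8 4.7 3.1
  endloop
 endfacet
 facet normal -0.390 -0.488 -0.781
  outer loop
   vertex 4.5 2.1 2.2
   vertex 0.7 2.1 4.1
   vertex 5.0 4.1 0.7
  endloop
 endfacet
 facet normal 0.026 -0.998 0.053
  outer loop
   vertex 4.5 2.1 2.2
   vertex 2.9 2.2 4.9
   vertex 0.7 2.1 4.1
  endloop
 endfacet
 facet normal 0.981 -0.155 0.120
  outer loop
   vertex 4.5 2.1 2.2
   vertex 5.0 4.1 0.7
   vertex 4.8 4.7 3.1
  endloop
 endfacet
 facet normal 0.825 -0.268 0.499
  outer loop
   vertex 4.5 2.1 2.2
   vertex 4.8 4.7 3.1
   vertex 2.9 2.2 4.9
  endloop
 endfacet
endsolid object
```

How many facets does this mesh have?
8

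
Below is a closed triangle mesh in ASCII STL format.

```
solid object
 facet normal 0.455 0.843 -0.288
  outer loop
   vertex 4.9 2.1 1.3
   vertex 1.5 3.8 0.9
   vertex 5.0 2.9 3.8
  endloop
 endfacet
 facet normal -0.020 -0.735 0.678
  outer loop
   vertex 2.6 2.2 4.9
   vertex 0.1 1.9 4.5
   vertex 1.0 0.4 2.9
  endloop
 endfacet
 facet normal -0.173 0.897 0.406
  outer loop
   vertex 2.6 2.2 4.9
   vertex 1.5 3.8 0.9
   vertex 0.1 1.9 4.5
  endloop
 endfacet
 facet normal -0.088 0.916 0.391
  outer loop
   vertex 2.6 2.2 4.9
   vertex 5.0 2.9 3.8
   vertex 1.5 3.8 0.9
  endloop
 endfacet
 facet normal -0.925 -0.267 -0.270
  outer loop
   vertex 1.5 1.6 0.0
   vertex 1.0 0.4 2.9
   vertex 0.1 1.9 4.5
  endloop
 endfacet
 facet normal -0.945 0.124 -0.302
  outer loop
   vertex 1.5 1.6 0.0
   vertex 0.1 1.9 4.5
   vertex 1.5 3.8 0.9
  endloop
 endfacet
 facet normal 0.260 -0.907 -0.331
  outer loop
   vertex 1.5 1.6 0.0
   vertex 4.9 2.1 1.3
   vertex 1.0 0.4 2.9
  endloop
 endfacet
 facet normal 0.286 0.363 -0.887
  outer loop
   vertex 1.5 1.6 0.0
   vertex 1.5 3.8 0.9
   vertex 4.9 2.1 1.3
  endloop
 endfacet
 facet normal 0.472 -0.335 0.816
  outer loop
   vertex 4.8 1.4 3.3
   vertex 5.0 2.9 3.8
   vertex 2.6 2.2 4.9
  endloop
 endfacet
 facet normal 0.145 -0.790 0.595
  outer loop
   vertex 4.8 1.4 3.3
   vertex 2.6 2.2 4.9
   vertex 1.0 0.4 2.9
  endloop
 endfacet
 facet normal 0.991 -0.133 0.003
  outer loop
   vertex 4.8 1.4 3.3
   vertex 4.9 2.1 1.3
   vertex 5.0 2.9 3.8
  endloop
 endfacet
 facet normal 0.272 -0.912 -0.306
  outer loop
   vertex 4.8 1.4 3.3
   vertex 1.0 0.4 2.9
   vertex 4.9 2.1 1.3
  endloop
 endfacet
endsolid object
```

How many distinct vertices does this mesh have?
8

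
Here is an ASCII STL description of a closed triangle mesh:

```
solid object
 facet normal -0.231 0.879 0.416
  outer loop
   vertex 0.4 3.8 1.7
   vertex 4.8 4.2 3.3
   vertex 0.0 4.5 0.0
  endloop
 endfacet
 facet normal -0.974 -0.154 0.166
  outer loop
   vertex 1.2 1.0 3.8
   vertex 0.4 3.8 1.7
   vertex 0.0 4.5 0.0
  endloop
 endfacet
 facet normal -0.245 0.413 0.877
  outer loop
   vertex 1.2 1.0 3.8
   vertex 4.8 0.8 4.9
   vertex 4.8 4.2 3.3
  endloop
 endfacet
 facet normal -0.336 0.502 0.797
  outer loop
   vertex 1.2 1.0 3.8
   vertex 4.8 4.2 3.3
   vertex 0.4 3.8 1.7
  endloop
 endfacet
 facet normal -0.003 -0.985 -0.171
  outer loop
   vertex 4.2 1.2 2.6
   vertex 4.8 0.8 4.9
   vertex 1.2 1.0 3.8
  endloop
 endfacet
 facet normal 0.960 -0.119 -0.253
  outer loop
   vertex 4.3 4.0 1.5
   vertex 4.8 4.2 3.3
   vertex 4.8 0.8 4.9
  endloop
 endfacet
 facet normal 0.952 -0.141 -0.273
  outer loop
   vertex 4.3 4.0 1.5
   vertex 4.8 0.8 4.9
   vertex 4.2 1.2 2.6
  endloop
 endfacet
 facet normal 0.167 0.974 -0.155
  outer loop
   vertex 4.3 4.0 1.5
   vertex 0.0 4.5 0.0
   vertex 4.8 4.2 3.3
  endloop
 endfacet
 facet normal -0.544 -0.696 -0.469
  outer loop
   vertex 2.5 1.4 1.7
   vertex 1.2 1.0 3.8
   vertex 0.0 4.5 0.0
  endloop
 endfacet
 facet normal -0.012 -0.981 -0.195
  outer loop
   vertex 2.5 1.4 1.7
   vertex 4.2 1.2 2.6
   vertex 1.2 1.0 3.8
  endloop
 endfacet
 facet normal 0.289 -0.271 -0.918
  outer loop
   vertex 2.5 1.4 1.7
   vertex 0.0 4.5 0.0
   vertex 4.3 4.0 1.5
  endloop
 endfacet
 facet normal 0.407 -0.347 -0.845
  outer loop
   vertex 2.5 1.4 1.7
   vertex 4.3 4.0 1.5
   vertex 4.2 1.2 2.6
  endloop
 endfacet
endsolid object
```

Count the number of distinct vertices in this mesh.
8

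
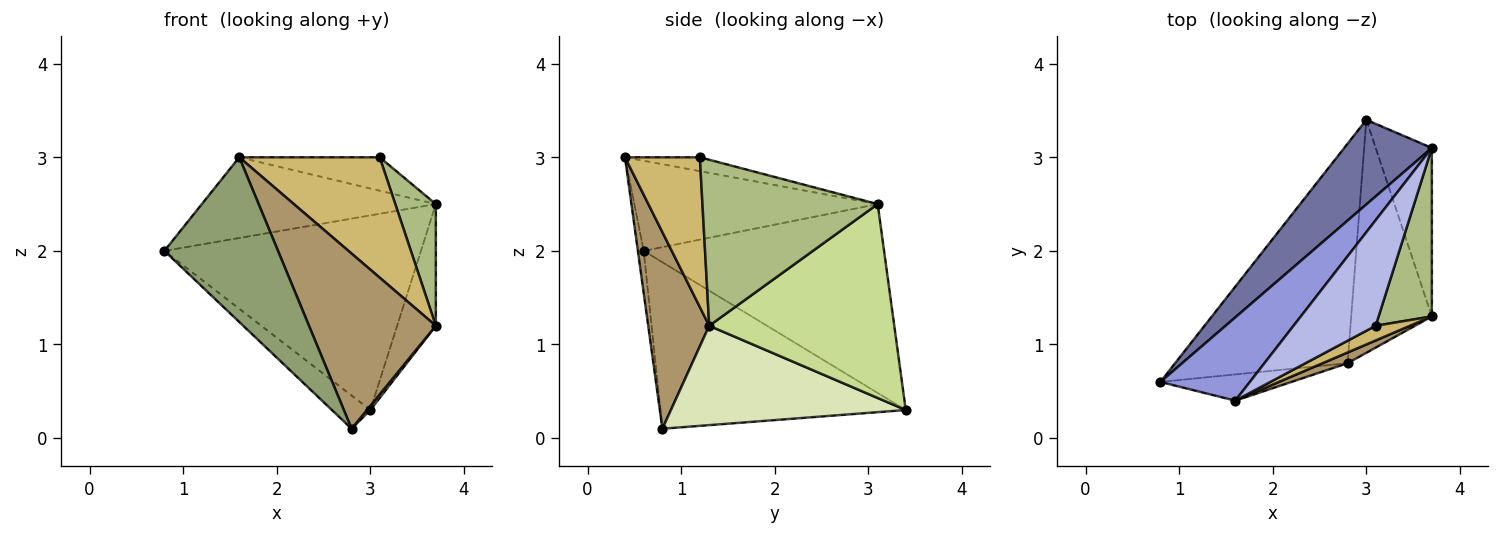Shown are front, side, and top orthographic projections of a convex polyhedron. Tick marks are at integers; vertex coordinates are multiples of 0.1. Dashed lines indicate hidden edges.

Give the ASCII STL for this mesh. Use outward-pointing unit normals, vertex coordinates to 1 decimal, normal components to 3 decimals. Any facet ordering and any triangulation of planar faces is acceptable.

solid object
 facet normal -0.652 0.696 0.302
  outer loop
   vertex 3.0 3.4 0.3
   vertex 0.8 0.6 2.0
   vertex 3.7 3.1 2.5
  endloop
 endfacet
 facet normal -0.690 0.108 -0.715
  outer loop
   vertex 3.0 3.4 0.3
   vertex 2.8 0.8 0.1
   vertex 0.8 0.6 2.0
  endloop
 endfacet
 facet normal -0.586 0.564 0.582
  outer loop
   vertex 1.6 0.4 3.0
   vertex 3.7 3.1 2.5
   vertex 0.8 0.6 2.0
  endloop
 endfacet
 facet normal -0.159 0.298 0.941
  outer loop
   vertex 1.6 0.4 3.0
   vertex 3.1 1.2 3.0
   vertex 3.7 3.1 2.5
  endloop
 endfacet
 facet normal -0.050 -0.986 -0.157
  outer loop
   vertex 1.6 0.4 3.0
   vertex 0.8 0.6 2.0
   vertex 2.8 0.8 0.1
  endloop
 endfacet
 facet normal 0.930 -0.215 0.298
  outer loop
   vertex 3.7 1.3 1.2
   vertex 3.7 3.1 2.5
   vertex 3.1 1.2 3.0
  endloop
 endfacet
 facet normal 0.942 0.197 -0.273
  outer loop
   vertex 3.7 1.3 1.2
   vertex 3.0 3.4 0.3
   vertex 3.7 3.1 2.5
  endloop
 endfacet
 facet normal 0.776 -0.011 -0.630
  outer loop
   vertex 3.7 1.3 1.2
   vertex 2.8 0.8 0.1
   vertex 3.0 3.4 0.3
  endloop
 endfacet
 facet normal 0.433 -0.900 0.055
  outer loop
   vertex 3.7 1.3 1.2
   vertex 1.6 0.4 3.0
   vertex 2.8 0.8 0.1
  endloop
 endfacet
 facet normal 0.468 -0.877 0.107
  outer loop
   vertex 3.7 1.3 1.2
   vertex 3.1 1.2 3.0
   vertex 1.6 0.4 3.0
  endloop
 endfacet
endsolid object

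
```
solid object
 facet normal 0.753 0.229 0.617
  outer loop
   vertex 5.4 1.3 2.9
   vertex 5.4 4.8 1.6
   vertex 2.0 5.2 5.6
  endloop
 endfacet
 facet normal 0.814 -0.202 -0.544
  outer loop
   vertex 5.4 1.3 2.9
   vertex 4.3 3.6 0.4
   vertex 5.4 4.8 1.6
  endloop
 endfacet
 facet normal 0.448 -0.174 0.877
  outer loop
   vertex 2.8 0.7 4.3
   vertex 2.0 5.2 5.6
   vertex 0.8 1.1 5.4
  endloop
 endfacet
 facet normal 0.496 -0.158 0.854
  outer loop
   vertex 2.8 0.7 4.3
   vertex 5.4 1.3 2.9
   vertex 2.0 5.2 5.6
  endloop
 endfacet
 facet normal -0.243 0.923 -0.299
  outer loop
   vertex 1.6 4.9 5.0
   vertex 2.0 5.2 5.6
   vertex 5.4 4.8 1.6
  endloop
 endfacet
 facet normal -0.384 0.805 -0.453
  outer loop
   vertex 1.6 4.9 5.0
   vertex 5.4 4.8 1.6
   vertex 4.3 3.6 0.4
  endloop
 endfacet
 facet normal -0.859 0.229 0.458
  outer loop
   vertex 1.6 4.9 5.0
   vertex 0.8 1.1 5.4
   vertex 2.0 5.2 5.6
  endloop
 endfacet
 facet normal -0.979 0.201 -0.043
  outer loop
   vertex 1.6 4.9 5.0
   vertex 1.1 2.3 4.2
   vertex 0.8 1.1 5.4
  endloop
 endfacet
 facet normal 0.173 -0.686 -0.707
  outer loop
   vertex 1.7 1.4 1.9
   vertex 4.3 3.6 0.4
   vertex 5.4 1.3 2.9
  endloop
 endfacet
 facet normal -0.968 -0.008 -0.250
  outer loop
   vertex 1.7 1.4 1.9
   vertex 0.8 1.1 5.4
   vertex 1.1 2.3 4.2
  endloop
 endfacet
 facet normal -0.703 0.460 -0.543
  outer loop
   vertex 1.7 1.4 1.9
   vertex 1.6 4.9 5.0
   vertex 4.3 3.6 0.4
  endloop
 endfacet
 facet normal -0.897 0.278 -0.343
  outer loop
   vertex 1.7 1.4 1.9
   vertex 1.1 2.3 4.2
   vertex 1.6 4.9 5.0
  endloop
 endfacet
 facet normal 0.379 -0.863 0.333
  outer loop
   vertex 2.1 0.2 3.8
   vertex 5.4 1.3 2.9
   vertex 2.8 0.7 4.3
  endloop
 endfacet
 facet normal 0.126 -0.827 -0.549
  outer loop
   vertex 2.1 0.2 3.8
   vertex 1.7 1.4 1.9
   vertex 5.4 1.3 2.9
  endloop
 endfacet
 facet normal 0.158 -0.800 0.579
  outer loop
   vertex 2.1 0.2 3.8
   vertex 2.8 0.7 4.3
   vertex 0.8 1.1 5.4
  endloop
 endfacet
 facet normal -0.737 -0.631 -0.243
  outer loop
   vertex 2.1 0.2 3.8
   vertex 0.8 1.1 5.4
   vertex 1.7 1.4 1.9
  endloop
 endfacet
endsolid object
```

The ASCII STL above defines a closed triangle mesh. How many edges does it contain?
24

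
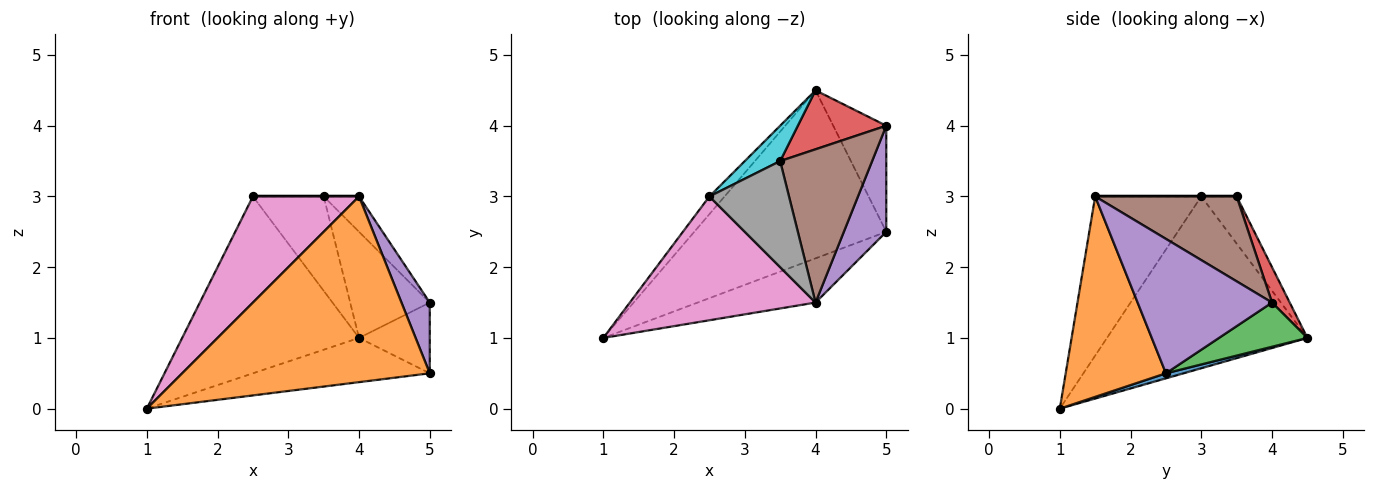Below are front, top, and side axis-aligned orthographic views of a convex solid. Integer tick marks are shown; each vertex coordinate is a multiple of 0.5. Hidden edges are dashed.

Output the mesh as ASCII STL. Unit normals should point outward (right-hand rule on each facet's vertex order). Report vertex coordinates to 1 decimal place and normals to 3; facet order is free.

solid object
 facet normal 0.025 0.254 -0.967
  outer loop
   vertex 4.0 4.5 1.0
   vertex 5.0 2.5 0.5
   vertex 1.0 1.0 0.0
  endloop
 endfacet
 facet normal 0.366 -0.905 -0.216
  outer loop
   vertex 4.0 1.5 3.0
   vertex 1.0 1.0 0.0
   vertex 5.0 2.5 0.5
  endloop
 endfacet
 facet normal 0.570 0.456 -0.684
  outer loop
   vertex 5.0 4.0 1.5
   vertex 5.0 2.5 0.5
   vertex 4.0 4.5 1.0
  endloop
 endfacet
 facet normal 0.191 0.858 0.477
  outer loop
   vertex 5.0 4.0 1.5
   vertex 4.0 4.5 1.0
   vertex 3.5 3.5 3.0
  endloop
 endfacet
 facet normal 0.935 -0.197 0.295
  outer loop
   vertex 5.0 4.0 1.5
   vertex 4.0 1.5 3.0
   vertex 5.0 2.5 0.5
  endloop
 endfacet
 facet normal 0.669 0.167 0.724
  outer loop
   vertex 5.0 4.0 1.5
   vertex 3.5 3.5 3.0
   vertex 4.0 1.5 3.0
  endloop
 endfacet
 facet normal -0.545 -0.545 0.636
  outer loop
   vertex 2.5 3.0 3.0
   vertex 1.0 1.0 0.0
   vertex 4.0 1.5 3.0
  endloop
 endfacet
 facet normal 0.000 0.000 1.000
  outer loop
   vertex 2.5 3.0 3.0
   vertex 4.0 1.5 3.0
   vertex 3.5 3.5 3.0
  endloop
 endfacet
 facet normal -0.748 0.660 -0.066
  outer loop
   vertex 2.5 3.0 3.0
   vertex 4.0 4.5 1.0
   vertex 1.0 1.0 0.0
  endloop
 endfacet
 facet normal -0.424 0.848 0.318
  outer loop
   vertex 2.5 3.0 3.0
   vertex 3.5 3.5 3.0
   vertex 4.0 4.5 1.0
  endloop
 endfacet
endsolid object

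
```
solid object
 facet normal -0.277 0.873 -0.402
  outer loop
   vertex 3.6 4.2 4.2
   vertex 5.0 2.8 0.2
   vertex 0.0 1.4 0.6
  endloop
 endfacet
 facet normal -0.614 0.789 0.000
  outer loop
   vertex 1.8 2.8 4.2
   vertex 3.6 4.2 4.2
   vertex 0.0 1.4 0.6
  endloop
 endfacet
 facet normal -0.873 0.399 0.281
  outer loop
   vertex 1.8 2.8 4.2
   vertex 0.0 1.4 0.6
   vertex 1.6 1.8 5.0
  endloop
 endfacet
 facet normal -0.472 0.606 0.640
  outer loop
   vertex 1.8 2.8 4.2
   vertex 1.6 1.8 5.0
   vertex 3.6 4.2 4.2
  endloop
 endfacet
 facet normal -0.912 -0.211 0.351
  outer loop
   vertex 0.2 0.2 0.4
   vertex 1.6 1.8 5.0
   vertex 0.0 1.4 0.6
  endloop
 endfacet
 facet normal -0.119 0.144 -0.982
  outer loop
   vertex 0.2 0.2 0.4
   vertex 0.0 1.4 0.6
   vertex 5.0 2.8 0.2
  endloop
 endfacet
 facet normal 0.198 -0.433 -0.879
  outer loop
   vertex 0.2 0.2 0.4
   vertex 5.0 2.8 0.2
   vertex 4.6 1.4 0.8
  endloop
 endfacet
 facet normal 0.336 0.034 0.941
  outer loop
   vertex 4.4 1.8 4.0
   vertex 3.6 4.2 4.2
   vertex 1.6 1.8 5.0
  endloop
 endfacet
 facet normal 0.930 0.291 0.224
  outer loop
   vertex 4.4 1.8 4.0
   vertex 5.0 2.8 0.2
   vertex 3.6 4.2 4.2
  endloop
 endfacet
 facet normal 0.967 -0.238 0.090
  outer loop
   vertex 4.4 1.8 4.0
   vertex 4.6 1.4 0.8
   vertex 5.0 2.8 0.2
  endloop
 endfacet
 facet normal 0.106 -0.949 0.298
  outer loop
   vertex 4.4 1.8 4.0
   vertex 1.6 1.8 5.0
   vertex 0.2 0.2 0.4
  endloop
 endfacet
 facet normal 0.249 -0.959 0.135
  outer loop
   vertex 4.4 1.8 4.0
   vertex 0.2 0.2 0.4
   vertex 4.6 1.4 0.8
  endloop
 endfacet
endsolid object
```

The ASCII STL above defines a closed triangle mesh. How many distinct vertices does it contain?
8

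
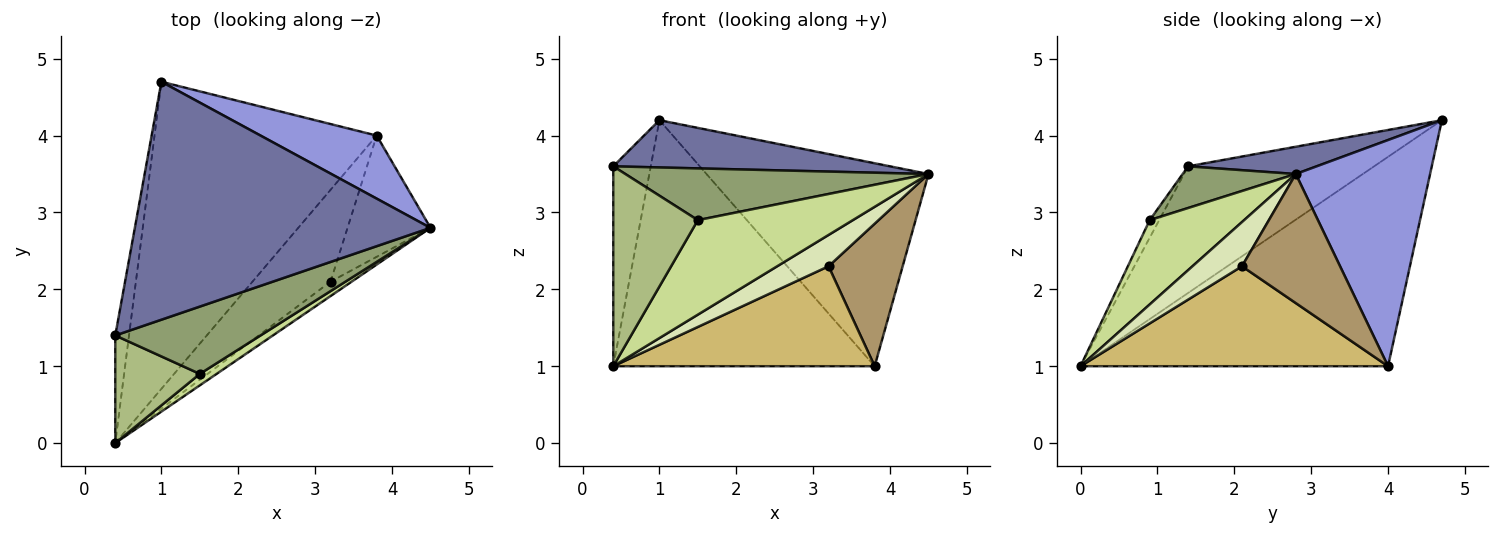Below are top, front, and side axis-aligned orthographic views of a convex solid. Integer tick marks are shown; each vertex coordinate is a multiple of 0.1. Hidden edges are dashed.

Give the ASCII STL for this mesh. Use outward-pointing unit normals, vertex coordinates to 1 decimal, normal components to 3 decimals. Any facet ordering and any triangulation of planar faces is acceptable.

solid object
 facet normal 0.090 -0.194 0.977
  outer loop
   vertex 1.0 4.7 4.2
   vertex 0.4 1.4 3.6
   vertex 4.5 2.8 3.5
  endloop
 endfacet
 facet normal -0.975 0.196 -0.106
  outer loop
   vertex 0.4 0.0 1.0
   vertex 0.4 1.4 3.6
   vertex 1.0 4.7 4.2
  endloop
 endfacet
 facet normal 0.500 0.827 0.257
  outer loop
   vertex 3.8 4.0 1.0
   vertex 1.0 4.7 4.2
   vertex 4.5 2.8 3.5
  endloop
 endfacet
 facet normal -0.593 0.504 -0.629
  outer loop
   vertex 3.8 4.0 1.0
   vertex 0.4 0.0 1.0
   vertex 1.0 4.7 4.2
  endloop
 endfacet
 facet normal 0.222 -0.594 0.773
  outer loop
   vertex 1.5 0.9 2.9
   vertex 4.5 2.8 3.5
   vertex 0.4 1.4 3.6
  endloop
 endfacet
 facet normal -0.098 -0.876 0.472
  outer loop
   vertex 1.5 0.9 2.9
   vertex 0.4 1.4 3.6
   vertex 0.4 0.0 1.0
  endloop
 endfacet
 facet normal 0.517 -0.850 0.103
  outer loop
   vertex 1.5 0.9 2.9
   vertex 0.4 0.0 1.0
   vertex 4.5 2.8 3.5
  endloop
 endfacet
 facet normal 0.659 -0.683 -0.315
  outer loop
   vertex 3.2 2.1 2.3
   vertex 4.5 2.8 3.5
   vertex 0.4 0.0 1.0
  endloop
 endfacet
 facet normal 0.710 -0.536 -0.456
  outer loop
   vertex 3.2 2.1 2.3
   vertex 3.8 4.0 1.0
   vertex 4.5 2.8 3.5
  endloop
 endfacet
 facet normal 0.655 -0.557 -0.511
  outer loop
   vertex 3.2 2.1 2.3
   vertex 0.4 0.0 1.0
   vertex 3.8 4.0 1.0
  endloop
 endfacet
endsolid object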